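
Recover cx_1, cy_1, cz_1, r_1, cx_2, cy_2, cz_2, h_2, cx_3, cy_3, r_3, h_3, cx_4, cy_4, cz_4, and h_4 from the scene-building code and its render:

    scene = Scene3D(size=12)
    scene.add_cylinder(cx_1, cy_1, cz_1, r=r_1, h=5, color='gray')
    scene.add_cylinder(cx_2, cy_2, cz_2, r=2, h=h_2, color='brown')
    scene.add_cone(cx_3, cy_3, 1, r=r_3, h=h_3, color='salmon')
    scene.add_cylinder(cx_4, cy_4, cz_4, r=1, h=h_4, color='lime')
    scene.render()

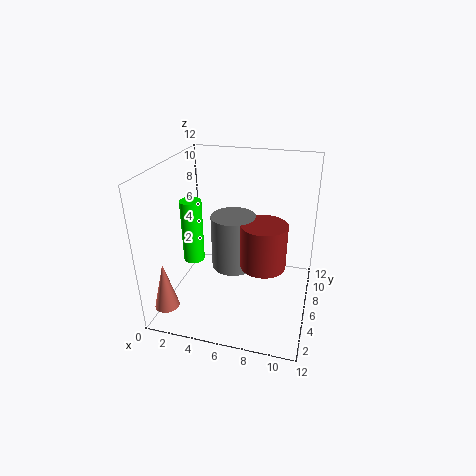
cx_1 = 5
cy_1 = 8
cz_1 = 2
r_1 = 2
cx_2 = 8
cy_2 = 7
cz_2 = 3
h_2 = 4
cx_3 = 1
cy_3 = 2
r_3 = 1
h_3 = 4
cx_4 = 1
cy_4 = 8
cz_4 = 2
h_4 = 6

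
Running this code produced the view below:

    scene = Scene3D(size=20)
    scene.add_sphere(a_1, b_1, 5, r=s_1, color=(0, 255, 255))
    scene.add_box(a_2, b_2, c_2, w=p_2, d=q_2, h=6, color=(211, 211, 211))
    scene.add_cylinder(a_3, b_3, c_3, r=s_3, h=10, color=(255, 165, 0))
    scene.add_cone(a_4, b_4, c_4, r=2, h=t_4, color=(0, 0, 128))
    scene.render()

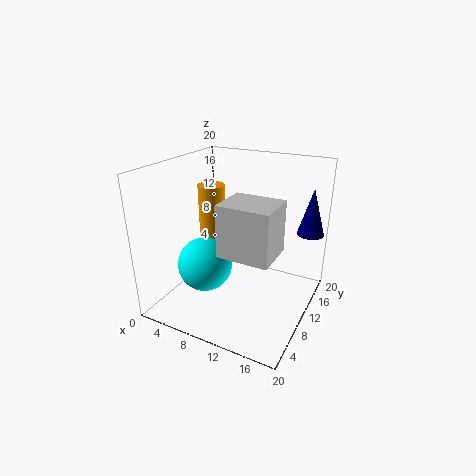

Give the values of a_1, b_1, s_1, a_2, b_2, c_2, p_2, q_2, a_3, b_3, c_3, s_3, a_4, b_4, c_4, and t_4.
a_1 = 5; b_1 = 9; s_1 = 4; a_2 = 12; b_2 = 1; c_2 = 12; p_2 = 6; q_2 = 5; a_3 = 4; b_3 = 13; c_3 = 6; s_3 = 2; a_4 = 18; b_4 = 18; c_4 = 9; t_4 = 7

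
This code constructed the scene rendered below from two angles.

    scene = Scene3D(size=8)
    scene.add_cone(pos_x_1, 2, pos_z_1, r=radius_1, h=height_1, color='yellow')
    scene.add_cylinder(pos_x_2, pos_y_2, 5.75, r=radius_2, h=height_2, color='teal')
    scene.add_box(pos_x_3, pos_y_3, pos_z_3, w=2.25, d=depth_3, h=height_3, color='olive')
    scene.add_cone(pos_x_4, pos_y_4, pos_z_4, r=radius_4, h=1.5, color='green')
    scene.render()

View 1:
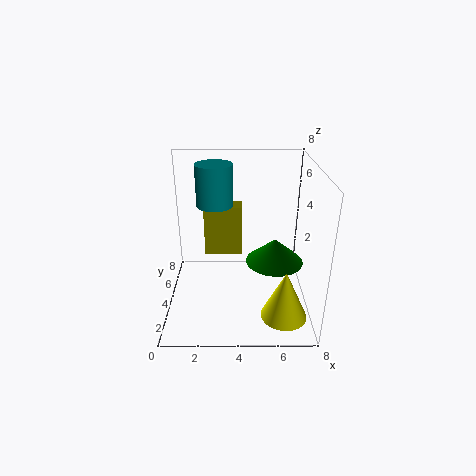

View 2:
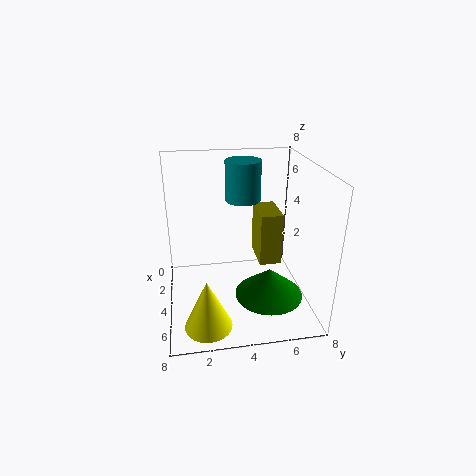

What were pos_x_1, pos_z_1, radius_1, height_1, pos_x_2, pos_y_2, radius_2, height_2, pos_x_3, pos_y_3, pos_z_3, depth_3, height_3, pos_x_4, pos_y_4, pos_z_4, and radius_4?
pos_x_1 = 6.5, pos_z_1 = 0.25, radius_1 = 1.25, height_1 = 2.75, pos_x_2 = 2.75, pos_y_2 = 4.5, radius_2 = 1, height_2 = 2.25, pos_x_3 = 2, pos_y_3 = 5.25, pos_z_3 = 2.25, depth_3 = 1.25, height_3 = 3, pos_x_4 = 6.25, pos_y_4 = 5.25, pos_z_4 = 1.75, radius_4 = 1.75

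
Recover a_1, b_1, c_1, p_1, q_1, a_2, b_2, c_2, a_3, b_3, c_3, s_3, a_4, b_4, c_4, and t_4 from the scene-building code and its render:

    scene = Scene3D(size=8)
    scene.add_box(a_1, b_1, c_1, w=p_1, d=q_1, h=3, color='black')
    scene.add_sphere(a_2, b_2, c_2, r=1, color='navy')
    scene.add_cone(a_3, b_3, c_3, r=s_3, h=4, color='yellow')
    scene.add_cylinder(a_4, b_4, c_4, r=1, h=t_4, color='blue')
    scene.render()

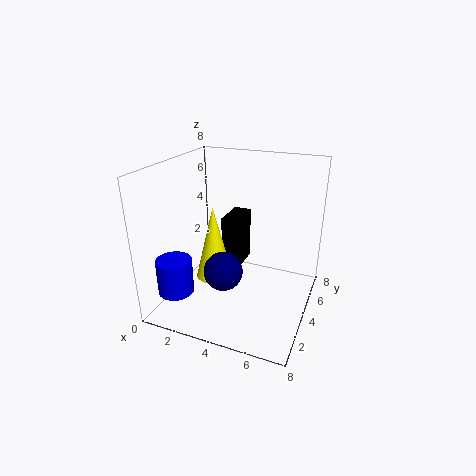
a_1 = 3; b_1 = 4; c_1 = 2; p_1 = 1; q_1 = 2; a_2 = 4; b_2 = 2; c_2 = 3; a_3 = 3; b_3 = 3; c_3 = 2; s_3 = 1; a_4 = 1; b_4 = 2; c_4 = 1; t_4 = 2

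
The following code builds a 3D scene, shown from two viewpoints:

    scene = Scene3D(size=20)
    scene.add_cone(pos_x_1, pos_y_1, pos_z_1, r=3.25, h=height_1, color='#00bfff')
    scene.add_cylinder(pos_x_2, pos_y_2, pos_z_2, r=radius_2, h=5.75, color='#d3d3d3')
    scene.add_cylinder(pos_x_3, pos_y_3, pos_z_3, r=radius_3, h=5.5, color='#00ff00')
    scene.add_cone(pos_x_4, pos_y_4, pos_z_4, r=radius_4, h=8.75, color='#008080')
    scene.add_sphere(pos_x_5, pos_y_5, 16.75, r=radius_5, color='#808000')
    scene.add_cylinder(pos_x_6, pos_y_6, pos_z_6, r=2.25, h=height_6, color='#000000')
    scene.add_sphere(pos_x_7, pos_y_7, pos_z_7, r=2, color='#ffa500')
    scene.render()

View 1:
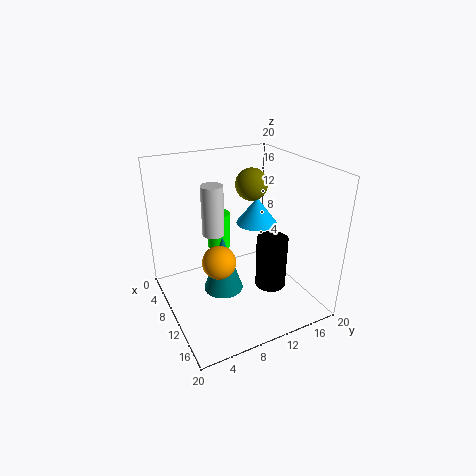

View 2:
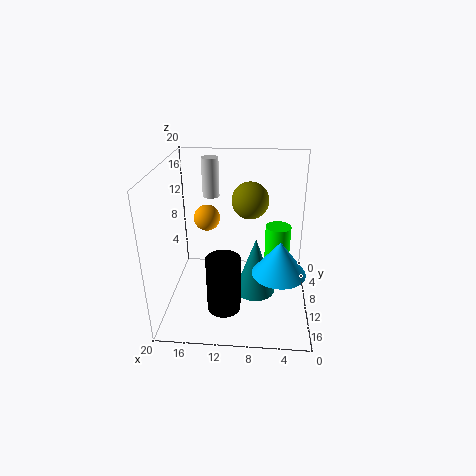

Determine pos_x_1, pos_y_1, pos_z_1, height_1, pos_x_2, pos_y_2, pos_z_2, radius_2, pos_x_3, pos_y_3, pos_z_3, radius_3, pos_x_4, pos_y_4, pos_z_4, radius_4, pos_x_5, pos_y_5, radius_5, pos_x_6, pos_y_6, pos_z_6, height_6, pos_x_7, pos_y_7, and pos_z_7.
pos_x_1 = 4.5
pos_y_1 = 16.25
pos_z_1 = 8.75
height_1 = 4.25
pos_x_2 = 14.5
pos_y_2 = 4.5
pos_z_2 = 14
radius_2 = 1.25
pos_x_3 = 4.5
pos_y_3 = 9.5
pos_z_3 = 6.25
radius_3 = 1.75
pos_x_4 = 7.5
pos_y_4 = 8.75
pos_z_4 = 0.5
radius_4 = 3
pos_x_5 = 8.25
pos_y_5 = 13
radius_5 = 2.25
pos_x_6 = 11.5
pos_y_6 = 14.75
pos_z_6 = 1.75
height_6 = 7.75
pos_x_7 = 15.25
pos_y_7 = 4.75
pos_z_7 = 10.5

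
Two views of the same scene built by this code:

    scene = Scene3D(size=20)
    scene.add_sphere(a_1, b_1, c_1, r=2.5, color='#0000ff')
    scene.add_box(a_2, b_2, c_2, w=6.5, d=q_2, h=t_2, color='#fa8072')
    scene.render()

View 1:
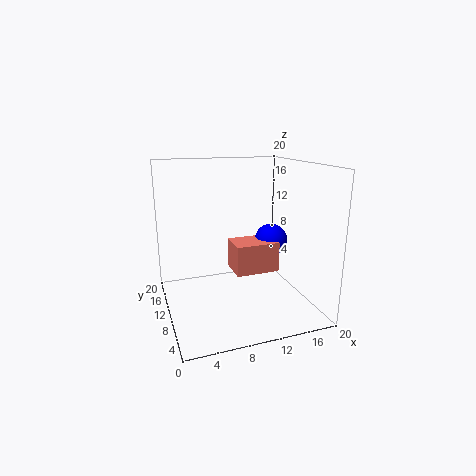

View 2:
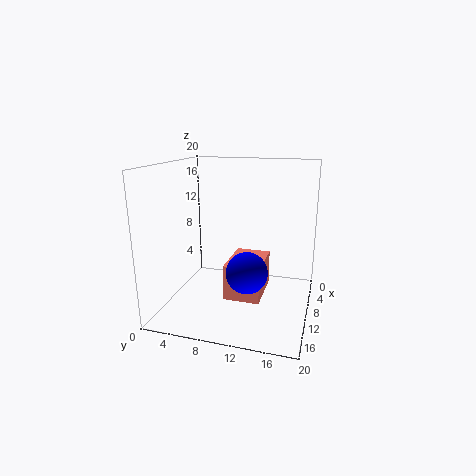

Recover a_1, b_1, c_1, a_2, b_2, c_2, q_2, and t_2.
a_1 = 16.5, b_1 = 13, c_1 = 8, a_2 = 10, b_2 = 10, c_2 = 4, q_2 = 4.5, t_2 = 4.5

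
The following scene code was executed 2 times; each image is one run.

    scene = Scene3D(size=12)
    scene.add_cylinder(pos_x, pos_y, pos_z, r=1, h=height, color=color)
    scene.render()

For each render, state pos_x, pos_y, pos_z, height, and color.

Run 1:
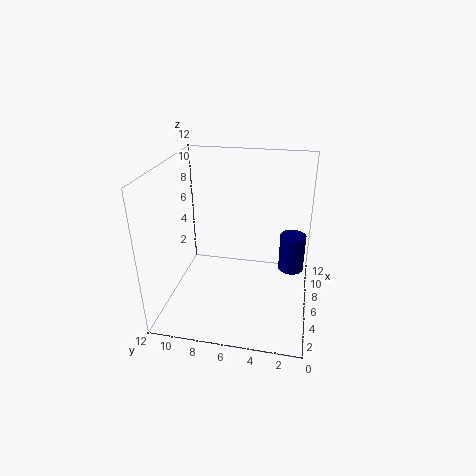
pos_x = 5.5; pos_y = 1.5; pos_z = 4; height = 3; color = 'navy'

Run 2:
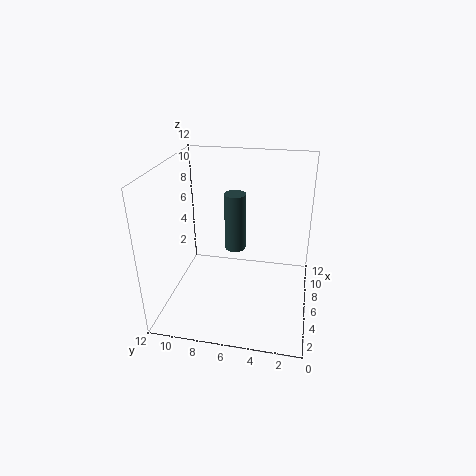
pos_x = 9.5; pos_y = 7; pos_z = 3; height = 5.5; color = 'darkslategray'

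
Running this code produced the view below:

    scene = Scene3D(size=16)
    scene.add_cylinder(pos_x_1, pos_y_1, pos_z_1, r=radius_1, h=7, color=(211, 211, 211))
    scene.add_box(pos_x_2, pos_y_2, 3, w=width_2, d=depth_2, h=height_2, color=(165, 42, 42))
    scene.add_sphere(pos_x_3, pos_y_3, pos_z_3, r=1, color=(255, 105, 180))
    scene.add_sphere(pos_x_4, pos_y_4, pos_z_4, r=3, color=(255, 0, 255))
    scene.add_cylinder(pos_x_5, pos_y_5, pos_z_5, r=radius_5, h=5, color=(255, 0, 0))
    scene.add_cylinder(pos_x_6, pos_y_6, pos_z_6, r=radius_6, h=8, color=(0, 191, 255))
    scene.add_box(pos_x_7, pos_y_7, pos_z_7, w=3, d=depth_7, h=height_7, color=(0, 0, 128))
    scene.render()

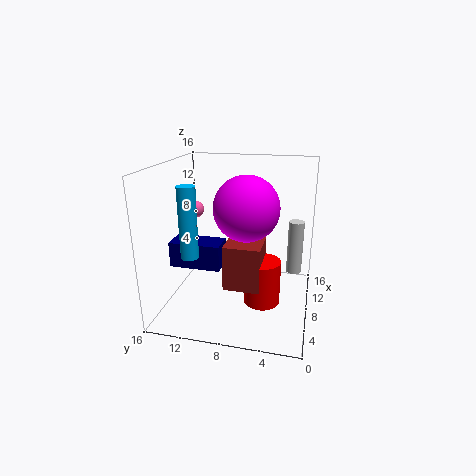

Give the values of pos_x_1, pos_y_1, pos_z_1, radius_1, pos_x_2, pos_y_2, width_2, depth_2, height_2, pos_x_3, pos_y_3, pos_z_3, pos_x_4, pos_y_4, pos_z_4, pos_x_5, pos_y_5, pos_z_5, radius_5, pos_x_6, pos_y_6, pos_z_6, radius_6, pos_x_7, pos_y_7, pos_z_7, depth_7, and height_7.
pos_x_1 = 15, pos_y_1 = 2, pos_z_1 = 1, radius_1 = 1, pos_x_2 = 5, pos_y_2 = 5, width_2 = 4, depth_2 = 4, height_2 = 5, pos_x_3 = 11, pos_y_3 = 14, pos_z_3 = 10, pos_x_4 = 3, pos_y_4 = 6, pos_z_4 = 13, pos_x_5 = 7, pos_y_5 = 5, pos_z_5 = 1, radius_5 = 2, pos_x_6 = 6, pos_y_6 = 13, pos_z_6 = 6, radius_6 = 1, pos_x_7 = 7, pos_y_7 = 10, pos_z_7 = 4, depth_7 = 6, height_7 = 3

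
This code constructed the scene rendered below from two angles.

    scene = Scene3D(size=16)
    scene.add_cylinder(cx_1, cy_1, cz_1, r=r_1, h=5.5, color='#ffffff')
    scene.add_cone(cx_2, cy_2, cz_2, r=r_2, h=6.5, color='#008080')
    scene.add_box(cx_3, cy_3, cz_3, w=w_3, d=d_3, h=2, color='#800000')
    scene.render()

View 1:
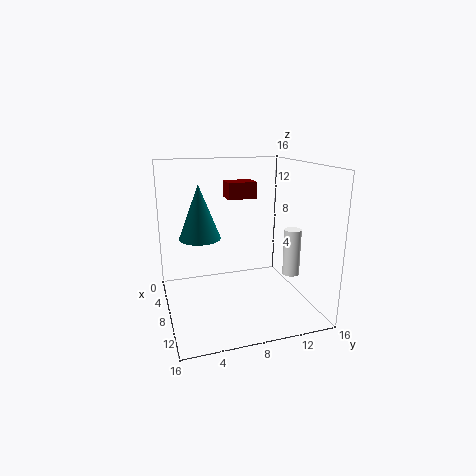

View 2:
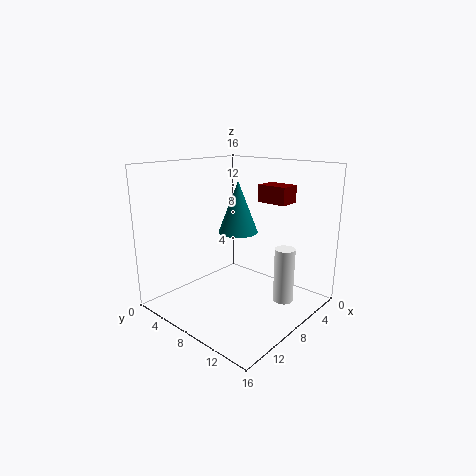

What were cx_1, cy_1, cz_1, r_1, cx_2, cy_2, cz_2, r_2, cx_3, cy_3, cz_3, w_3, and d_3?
cx_1 = 8.5, cy_1 = 14.5, cz_1 = 3, r_1 = 1, cx_2 = 4, cy_2 = 4.5, cz_2 = 7, r_2 = 2.5, cx_3 = 2, cy_3 = 8, cz_3 = 11.5, w_3 = 2.5, d_3 = 3.5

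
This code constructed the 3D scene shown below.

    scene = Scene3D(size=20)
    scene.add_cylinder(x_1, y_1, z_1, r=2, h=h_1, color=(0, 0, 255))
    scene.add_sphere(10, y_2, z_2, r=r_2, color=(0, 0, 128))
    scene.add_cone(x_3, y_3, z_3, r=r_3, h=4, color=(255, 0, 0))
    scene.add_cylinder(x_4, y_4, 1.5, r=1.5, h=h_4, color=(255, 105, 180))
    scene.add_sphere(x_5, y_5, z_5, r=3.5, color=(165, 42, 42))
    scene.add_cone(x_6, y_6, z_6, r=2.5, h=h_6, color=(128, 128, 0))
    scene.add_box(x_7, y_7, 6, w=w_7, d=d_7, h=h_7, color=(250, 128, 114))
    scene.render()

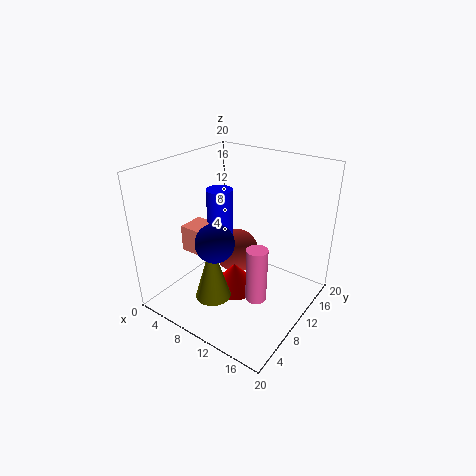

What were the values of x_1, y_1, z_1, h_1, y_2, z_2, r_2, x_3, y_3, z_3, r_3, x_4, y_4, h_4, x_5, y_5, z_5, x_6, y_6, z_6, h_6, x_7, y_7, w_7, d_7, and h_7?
x_1 = 4.5
y_1 = 13
z_1 = 7
h_1 = 8
y_2 = 5
z_2 = 11.5
r_2 = 2.5
x_3 = 9
y_3 = 10.5
z_3 = 1
r_3 = 3.5
x_4 = 13.5
y_4 = 9.5
h_4 = 8
x_5 = 6.5
y_5 = 14.5
z_5 = 4.5
x_6 = 8.5
y_6 = 6
z_6 = 2
h_6 = 8.5
x_7 = 1
y_7 = 8
w_7 = 4.5
d_7 = 4
h_7 = 4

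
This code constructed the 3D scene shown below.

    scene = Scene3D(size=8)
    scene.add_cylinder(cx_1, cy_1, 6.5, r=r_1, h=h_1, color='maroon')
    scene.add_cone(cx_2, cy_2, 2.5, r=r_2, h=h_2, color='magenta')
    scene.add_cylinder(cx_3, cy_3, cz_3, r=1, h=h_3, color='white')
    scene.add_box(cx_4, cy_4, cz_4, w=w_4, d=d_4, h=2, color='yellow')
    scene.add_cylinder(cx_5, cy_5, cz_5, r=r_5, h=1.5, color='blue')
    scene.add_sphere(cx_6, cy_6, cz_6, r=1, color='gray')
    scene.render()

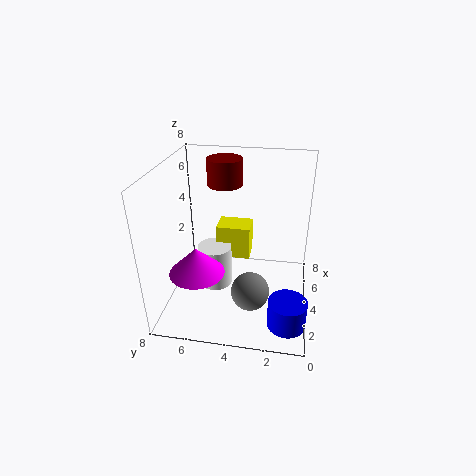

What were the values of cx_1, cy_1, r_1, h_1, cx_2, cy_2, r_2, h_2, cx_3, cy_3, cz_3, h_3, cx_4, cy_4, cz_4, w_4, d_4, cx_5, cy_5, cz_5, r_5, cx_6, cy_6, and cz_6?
cx_1 = 5.5; cy_1 = 5; r_1 = 1; h_1 = 1.5; cx_2 = 2.5; cy_2 = 6; r_2 = 1.5; h_2 = 1.5; cx_3 = 4.5; cy_3 = 5.5; cz_3 = 0.5; h_3 = 2.5; cx_4 = 5; cy_4 = 3.5; cz_4 = 2; w_4 = 1.5; d_4 = 2; cx_5 = 1.5; cy_5 = 1; cz_5 = 0.5; r_5 = 1; cx_6 = 2; cy_6 = 3; cz_6 = 2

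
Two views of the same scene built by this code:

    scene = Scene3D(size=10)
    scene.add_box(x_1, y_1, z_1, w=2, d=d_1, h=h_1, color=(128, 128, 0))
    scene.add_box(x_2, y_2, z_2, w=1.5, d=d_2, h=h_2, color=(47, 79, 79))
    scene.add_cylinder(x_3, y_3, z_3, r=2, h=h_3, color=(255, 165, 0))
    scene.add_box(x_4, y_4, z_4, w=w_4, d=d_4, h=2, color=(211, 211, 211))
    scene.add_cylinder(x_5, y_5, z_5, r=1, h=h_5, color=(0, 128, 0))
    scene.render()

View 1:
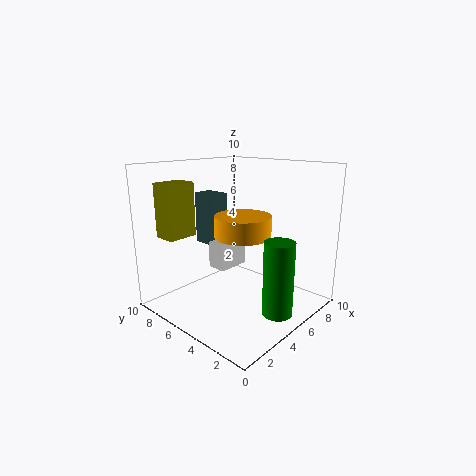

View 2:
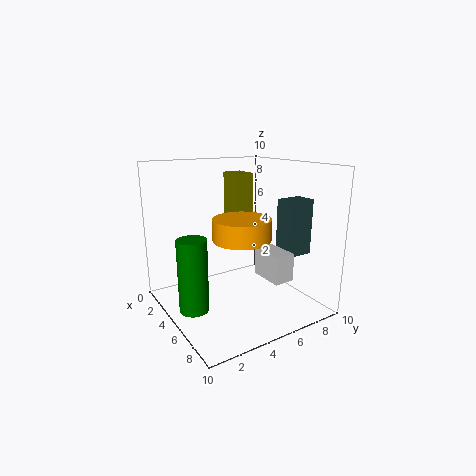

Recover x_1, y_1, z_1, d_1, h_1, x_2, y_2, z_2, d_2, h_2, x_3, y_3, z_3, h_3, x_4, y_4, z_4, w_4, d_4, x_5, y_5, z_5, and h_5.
x_1 = 0.5
y_1 = 6.5
z_1 = 5.5
d_1 = 1.5
h_1 = 3.5
x_2 = 5.5
y_2 = 8
z_2 = 3.5
d_2 = 2
h_2 = 4
x_3 = 5.5
y_3 = 5
z_3 = 5
h_3 = 1.5
x_4 = 5
y_4 = 6.5
z_4 = 2
w_4 = 2.5
d_4 = 1.5
x_5 = 5
y_5 = 1.5
z_5 = 0.5
h_5 = 5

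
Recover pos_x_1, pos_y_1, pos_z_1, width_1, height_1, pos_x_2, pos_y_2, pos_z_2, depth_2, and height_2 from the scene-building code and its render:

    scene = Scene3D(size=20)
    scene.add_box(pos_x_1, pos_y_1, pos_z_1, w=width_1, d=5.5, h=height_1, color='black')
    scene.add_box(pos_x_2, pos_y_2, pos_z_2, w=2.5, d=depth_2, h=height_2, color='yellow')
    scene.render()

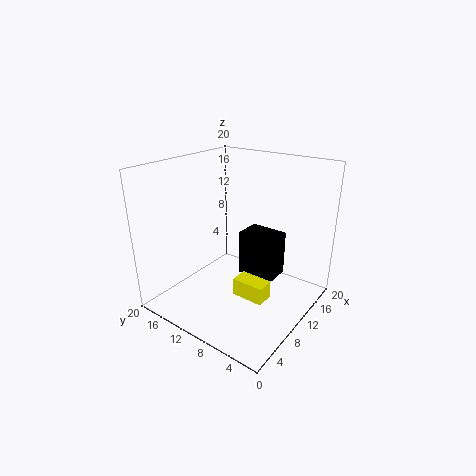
pos_x_1 = 11.5; pos_y_1 = 5.5; pos_z_1 = 3.5; width_1 = 4; height_1 = 6.5; pos_x_2 = 7.5; pos_y_2 = 4.5; pos_z_2 = 2.5; depth_2 = 4.5; height_2 = 2.5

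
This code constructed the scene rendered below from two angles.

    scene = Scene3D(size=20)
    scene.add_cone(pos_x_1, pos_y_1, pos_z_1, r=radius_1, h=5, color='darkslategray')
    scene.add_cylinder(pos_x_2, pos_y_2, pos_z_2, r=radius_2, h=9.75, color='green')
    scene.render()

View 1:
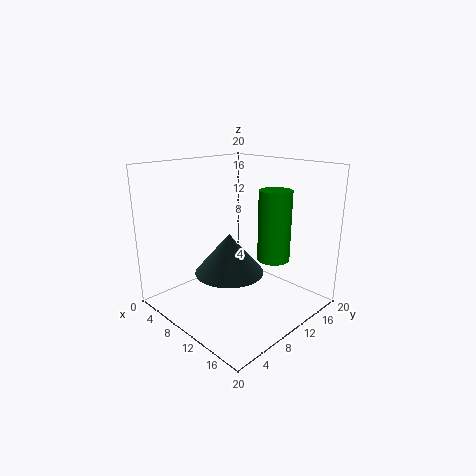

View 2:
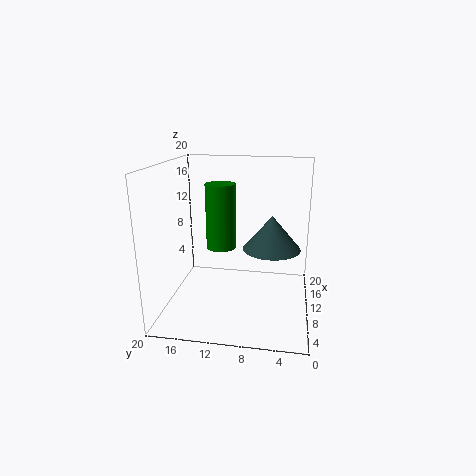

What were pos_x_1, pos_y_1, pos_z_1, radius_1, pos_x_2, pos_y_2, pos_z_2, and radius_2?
pos_x_1 = 13
pos_y_1 = 5.5
pos_z_1 = 7.5
radius_1 = 4.25
pos_x_2 = 13.75
pos_y_2 = 13.25
pos_z_2 = 7
radius_2 = 2.25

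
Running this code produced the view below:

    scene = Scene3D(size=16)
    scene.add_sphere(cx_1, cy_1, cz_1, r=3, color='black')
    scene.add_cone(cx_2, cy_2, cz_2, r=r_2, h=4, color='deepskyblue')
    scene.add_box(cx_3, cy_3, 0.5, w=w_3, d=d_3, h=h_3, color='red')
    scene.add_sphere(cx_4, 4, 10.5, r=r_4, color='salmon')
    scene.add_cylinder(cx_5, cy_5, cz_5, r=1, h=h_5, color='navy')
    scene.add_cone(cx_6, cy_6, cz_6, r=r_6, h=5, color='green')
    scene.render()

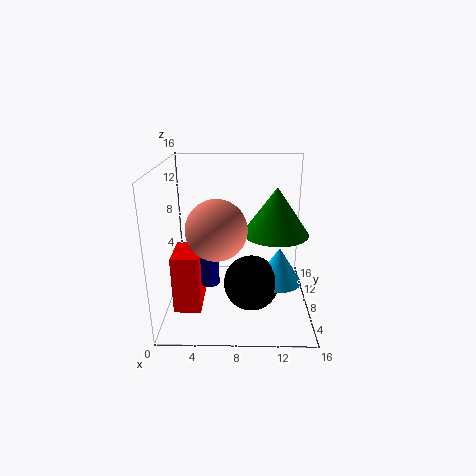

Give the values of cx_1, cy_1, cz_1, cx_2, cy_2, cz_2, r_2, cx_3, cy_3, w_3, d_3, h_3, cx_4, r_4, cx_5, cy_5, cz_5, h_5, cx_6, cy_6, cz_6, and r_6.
cx_1 = 9.5; cy_1 = 6; cz_1 = 3.5; cx_2 = 12.5; cy_2 = 6.5; cz_2 = 3.5; r_2 = 2.5; cx_3 = 1; cy_3 = 4.5; w_3 = 3; d_3 = 4.5; h_3 = 6.5; cx_4 = 6; r_4 = 3; cx_5 = 5; cy_5 = 6; cz_5 = 3.5; h_5 = 5; cx_6 = 12; cy_6 = 7; cz_6 = 9; r_6 = 3.5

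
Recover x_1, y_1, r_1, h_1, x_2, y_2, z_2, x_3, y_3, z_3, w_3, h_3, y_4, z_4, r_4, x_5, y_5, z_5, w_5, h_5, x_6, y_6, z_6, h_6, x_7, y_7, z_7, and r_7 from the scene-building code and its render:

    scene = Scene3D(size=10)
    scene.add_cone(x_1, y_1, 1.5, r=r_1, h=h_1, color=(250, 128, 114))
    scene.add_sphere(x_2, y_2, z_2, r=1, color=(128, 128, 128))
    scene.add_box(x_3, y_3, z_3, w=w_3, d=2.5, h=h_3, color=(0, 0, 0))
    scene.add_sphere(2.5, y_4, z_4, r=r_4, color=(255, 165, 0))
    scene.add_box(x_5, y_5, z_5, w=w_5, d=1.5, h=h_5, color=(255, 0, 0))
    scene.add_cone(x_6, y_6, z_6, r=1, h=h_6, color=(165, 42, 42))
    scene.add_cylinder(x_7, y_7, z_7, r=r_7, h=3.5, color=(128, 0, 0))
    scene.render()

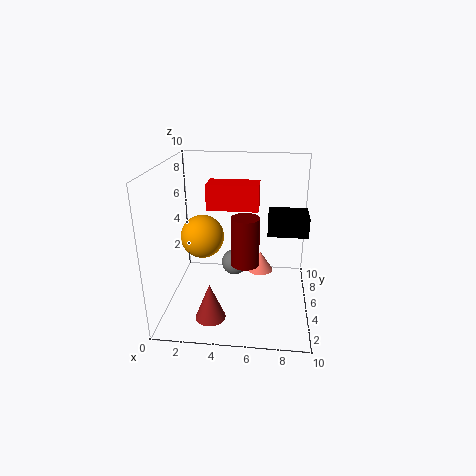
x_1 = 6.5
y_1 = 7
r_1 = 1
h_1 = 1.5
x_2 = 4.5
y_2 = 7
z_2 = 2
x_3 = 7
y_3 = 6.5
z_3 = 4.5
w_3 = 3
h_3 = 1.5
y_4 = 5
z_4 = 5
r_4 = 1.5
x_5 = 3.5
y_5 = 2
z_5 = 8
w_5 = 3
h_5 = 1.5
x_6 = 3.5
y_6 = 2
z_6 = 0.5
h_6 = 2.5
x_7 = 5.5
y_7 = 5
z_7 = 3
r_7 = 1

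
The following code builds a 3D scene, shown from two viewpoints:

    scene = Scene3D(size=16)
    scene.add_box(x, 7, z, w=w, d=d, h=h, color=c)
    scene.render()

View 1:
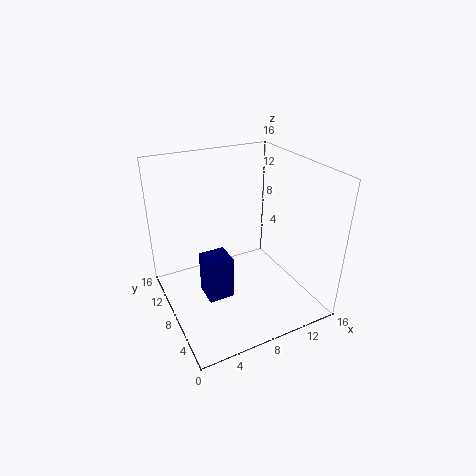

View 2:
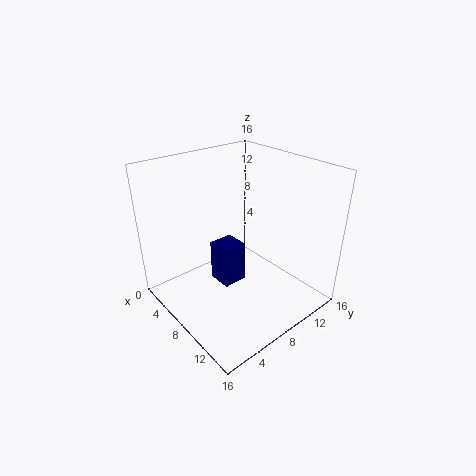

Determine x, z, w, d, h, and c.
x = 4, z = 1, w = 3, d = 3, h = 5, c = 'navy'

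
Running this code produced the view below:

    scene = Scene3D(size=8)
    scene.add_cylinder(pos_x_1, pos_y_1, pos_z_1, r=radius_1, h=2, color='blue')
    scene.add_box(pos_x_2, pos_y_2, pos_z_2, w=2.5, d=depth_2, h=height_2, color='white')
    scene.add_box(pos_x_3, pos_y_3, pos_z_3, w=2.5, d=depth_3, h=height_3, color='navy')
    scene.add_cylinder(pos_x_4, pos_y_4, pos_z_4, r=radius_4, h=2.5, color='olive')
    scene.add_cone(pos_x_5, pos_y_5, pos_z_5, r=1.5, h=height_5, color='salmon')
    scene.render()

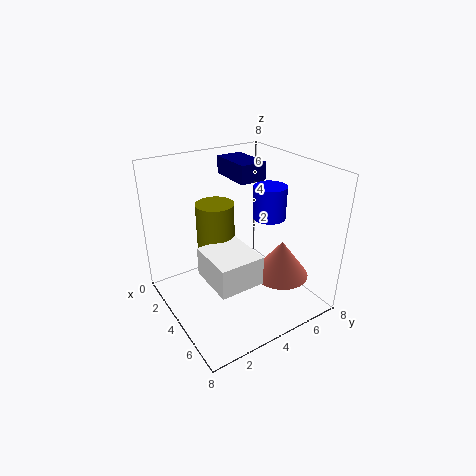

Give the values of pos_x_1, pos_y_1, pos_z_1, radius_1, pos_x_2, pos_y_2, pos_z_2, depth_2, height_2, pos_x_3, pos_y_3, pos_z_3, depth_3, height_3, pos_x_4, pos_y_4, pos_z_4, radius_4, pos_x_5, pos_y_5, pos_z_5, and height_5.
pos_x_1 = 3.25; pos_y_1 = 6.75; pos_z_1 = 4.25; radius_1 = 1; pos_x_2 = 4.5; pos_y_2 = 1.25; pos_z_2 = 3; depth_2 = 2.25; height_2 = 1.5; pos_x_3 = 1.5; pos_y_3 = 4.25; pos_z_3 = 7; depth_3 = 1.5; height_3 = 1; pos_x_4 = 3.75; pos_y_4 = 2.75; pos_z_4 = 3.75; radius_4 = 1; pos_x_5 = 6; pos_y_5 = 5.5; pos_z_5 = 2.25; height_5 = 2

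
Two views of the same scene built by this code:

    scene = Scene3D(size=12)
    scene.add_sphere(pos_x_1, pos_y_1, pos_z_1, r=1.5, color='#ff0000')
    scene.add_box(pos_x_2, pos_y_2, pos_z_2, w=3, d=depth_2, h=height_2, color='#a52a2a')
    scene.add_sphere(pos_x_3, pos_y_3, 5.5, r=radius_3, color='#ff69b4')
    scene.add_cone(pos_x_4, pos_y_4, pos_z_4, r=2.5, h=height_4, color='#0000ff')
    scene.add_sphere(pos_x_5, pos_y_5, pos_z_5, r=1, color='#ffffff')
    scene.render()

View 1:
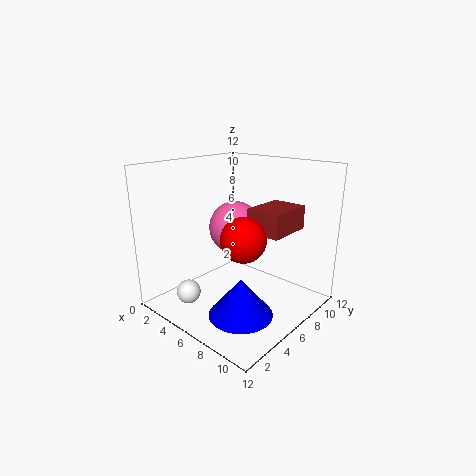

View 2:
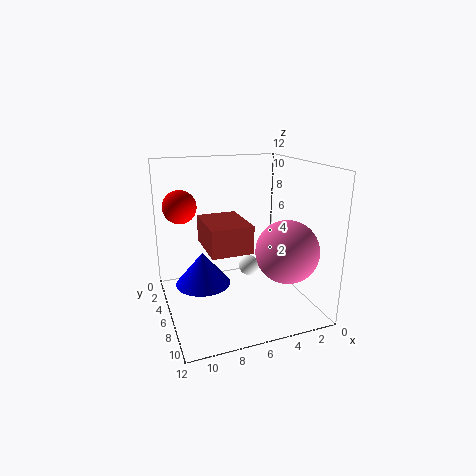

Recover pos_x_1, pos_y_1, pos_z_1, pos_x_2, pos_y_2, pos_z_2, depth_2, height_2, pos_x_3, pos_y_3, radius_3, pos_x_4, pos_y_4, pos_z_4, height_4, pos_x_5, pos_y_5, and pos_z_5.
pos_x_1 = 10; pos_y_1 = 2; pos_z_1 = 8; pos_x_2 = 6.5; pos_y_2 = 6.5; pos_z_2 = 6.5; depth_2 = 4; height_2 = 2; pos_x_3 = 3; pos_y_3 = 9; radius_3 = 2.5; pos_x_4 = 8.5; pos_y_4 = 3.5; pos_z_4 = 1; height_4 = 3; pos_x_5 = 3.5; pos_y_5 = 2.5; pos_z_5 = 1.5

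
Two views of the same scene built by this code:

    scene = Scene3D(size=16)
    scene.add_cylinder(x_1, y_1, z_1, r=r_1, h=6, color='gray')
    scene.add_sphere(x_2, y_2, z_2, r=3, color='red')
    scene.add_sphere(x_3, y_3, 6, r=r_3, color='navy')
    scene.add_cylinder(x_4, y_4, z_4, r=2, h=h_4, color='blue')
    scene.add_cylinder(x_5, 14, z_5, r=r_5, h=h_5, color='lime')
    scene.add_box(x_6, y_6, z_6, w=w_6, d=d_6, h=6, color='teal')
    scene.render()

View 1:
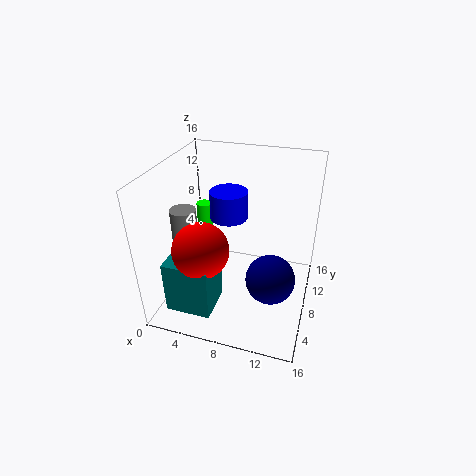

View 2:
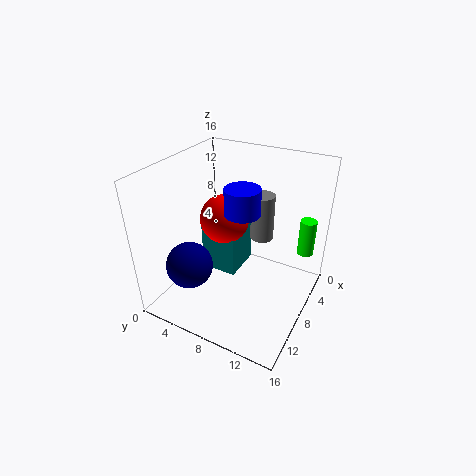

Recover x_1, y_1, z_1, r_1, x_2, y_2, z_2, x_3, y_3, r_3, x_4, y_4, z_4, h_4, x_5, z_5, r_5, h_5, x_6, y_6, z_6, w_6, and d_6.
x_1 = 1.5
y_1 = 8
z_1 = 4.5
r_1 = 1.5
x_2 = 5
y_2 = 4.5
z_2 = 8
x_3 = 12.5
y_3 = 4.5
r_3 = 2.5
x_4 = 7
y_4 = 8
z_4 = 10.5
h_4 = 3
x_5 = 1.5
z_5 = 4
r_5 = 1
h_5 = 4.5
x_6 = 1.5
y_6 = 2
z_6 = 1
w_6 = 5
d_6 = 4.5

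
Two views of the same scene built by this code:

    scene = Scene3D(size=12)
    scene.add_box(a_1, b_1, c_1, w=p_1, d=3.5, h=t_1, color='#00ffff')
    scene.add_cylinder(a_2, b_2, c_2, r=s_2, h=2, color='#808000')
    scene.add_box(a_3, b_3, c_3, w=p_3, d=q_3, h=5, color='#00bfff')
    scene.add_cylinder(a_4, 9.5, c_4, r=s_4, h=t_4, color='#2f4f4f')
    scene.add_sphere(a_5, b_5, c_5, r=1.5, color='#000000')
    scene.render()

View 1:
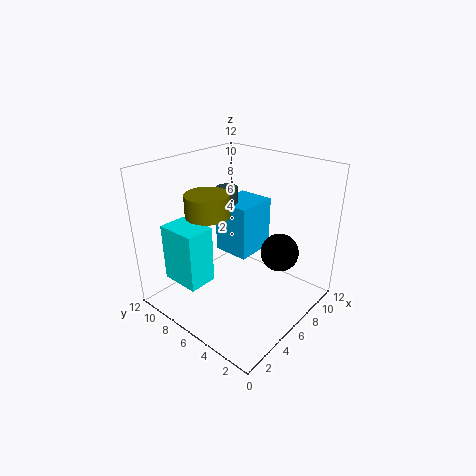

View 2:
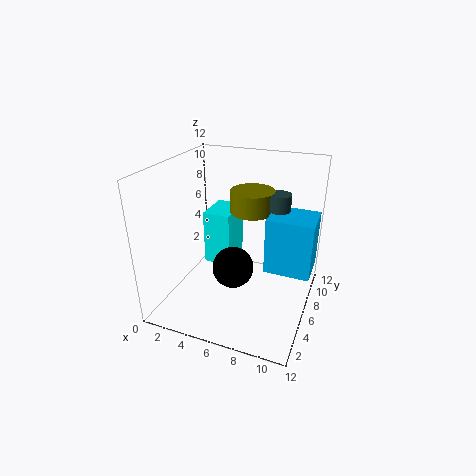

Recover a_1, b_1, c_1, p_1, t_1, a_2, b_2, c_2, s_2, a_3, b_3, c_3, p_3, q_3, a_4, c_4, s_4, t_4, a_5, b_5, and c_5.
a_1 = 2, b_1 = 7.5, c_1 = 2, p_1 = 2.5, t_1 = 5, a_2 = 6, b_2 = 9.5, c_2 = 7, s_2 = 2, a_3 = 8, b_3 = 7, c_3 = 2.5, p_3 = 4, q_3 = 3.5, a_4 = 8.5, c_4 = 7, s_4 = 1, t_4 = 2, a_5 = 7, b_5 = 2.5, c_5 = 5.5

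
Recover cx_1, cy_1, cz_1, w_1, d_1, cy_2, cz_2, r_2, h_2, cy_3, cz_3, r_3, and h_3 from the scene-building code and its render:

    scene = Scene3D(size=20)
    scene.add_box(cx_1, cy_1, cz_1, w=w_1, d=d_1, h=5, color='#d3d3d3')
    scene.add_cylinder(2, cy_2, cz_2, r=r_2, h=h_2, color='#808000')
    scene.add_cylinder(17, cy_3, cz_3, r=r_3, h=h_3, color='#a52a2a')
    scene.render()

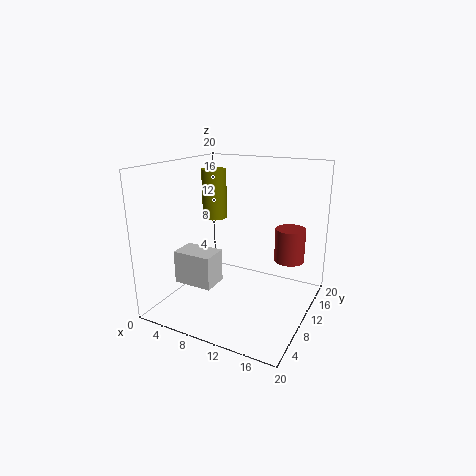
cx_1 = 0.5; cy_1 = 7.5; cz_1 = 2; w_1 = 6; d_1 = 4; cy_2 = 17; cz_2 = 10; r_2 = 2; h_2 = 8; cy_3 = 11.5; cz_3 = 7.5; r_3 = 2; h_3 = 4.5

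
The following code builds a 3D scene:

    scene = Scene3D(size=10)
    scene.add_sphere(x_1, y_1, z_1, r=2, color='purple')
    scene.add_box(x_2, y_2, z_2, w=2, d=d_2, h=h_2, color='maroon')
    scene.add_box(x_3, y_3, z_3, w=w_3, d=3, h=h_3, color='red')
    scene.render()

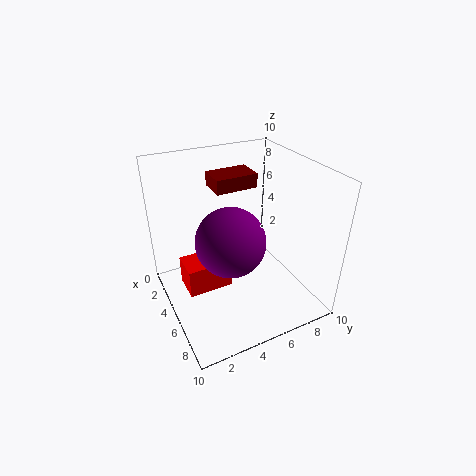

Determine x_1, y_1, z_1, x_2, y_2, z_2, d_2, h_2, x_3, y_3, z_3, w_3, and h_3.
x_1 = 8, y_1 = 3, z_1 = 7, x_2 = 2, y_2 = 4, z_2 = 8, d_2 = 3, h_2 = 1, x_3 = 4, y_3 = 1, z_3 = 2, w_3 = 2, h_3 = 2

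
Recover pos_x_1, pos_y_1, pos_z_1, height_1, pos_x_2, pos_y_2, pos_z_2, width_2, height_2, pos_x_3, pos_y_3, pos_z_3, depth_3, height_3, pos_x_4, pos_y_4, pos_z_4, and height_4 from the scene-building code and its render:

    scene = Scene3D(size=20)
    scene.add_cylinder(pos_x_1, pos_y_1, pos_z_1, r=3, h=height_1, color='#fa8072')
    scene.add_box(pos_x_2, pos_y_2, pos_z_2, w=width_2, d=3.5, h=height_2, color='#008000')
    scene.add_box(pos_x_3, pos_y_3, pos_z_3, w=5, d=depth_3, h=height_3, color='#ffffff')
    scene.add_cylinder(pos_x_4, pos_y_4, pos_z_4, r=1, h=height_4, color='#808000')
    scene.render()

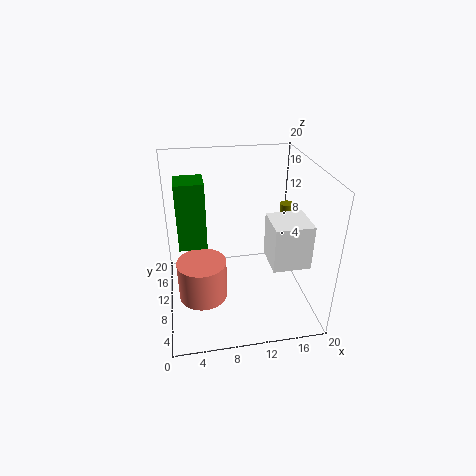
pos_x_1 = 4.5
pos_y_1 = 4.5
pos_z_1 = 5.5
height_1 = 5
pos_x_2 = 2
pos_y_2 = 6.5
pos_z_2 = 11
width_2 = 3.5
height_2 = 8.5
pos_x_3 = 13.5
pos_y_3 = 4
pos_z_3 = 8
depth_3 = 5
height_3 = 6
pos_x_4 = 18
pos_y_4 = 13.5
pos_z_4 = 8.5
height_4 = 4.5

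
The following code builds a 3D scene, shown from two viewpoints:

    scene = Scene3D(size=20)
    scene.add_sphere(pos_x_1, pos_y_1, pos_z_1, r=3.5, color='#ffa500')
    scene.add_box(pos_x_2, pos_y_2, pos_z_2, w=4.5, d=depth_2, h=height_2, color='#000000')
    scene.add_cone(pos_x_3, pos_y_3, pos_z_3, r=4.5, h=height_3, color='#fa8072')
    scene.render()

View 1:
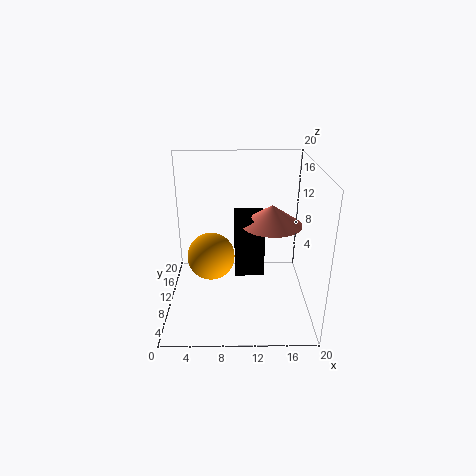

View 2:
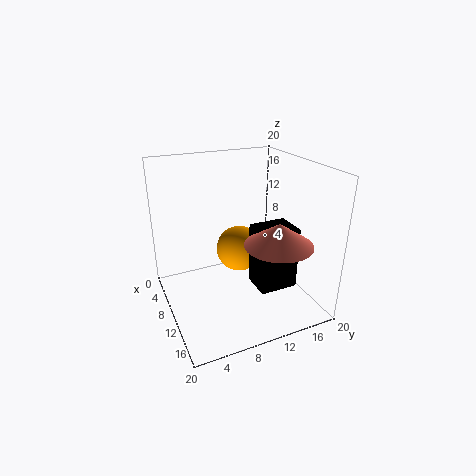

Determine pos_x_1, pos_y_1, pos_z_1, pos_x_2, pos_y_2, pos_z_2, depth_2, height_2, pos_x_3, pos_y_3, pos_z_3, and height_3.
pos_x_1 = 6
pos_y_1 = 12
pos_z_1 = 6
pos_x_2 = 9.5
pos_y_2 = 12
pos_z_2 = 2.5
depth_2 = 5.5
height_2 = 9
pos_x_3 = 15
pos_y_3 = 13.5
pos_z_3 = 10.5
height_3 = 3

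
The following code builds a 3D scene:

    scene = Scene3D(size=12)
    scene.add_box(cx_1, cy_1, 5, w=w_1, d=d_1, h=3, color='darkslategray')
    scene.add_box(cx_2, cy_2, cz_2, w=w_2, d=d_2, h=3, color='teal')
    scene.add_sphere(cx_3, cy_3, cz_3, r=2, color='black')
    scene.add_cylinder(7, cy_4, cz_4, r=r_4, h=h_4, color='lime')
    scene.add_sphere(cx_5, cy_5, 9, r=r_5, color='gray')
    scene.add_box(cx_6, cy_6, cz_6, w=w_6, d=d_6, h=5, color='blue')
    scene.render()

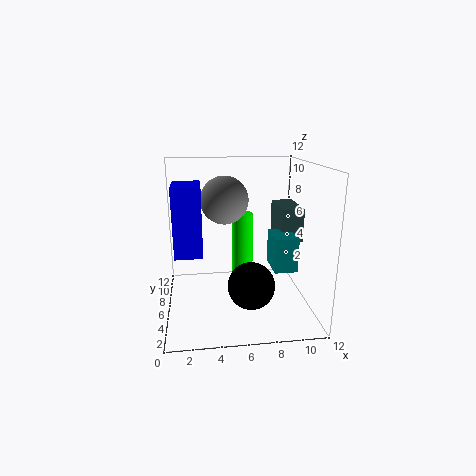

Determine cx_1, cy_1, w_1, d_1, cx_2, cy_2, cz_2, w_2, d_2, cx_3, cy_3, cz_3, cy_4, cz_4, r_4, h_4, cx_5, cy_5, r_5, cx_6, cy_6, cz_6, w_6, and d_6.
cx_1 = 10, cy_1 = 7, w_1 = 2, d_1 = 4, cx_2 = 9, cy_2 = 5, cz_2 = 3, w_2 = 2, d_2 = 3, cx_3 = 7, cy_3 = 5, cz_3 = 2, cy_4 = 10, cz_4 = 1, r_4 = 1, h_4 = 6, cx_5 = 5, cy_5 = 7, r_5 = 2, cx_6 = 1, cy_6 = 2, cz_6 = 6, w_6 = 2, d_6 = 3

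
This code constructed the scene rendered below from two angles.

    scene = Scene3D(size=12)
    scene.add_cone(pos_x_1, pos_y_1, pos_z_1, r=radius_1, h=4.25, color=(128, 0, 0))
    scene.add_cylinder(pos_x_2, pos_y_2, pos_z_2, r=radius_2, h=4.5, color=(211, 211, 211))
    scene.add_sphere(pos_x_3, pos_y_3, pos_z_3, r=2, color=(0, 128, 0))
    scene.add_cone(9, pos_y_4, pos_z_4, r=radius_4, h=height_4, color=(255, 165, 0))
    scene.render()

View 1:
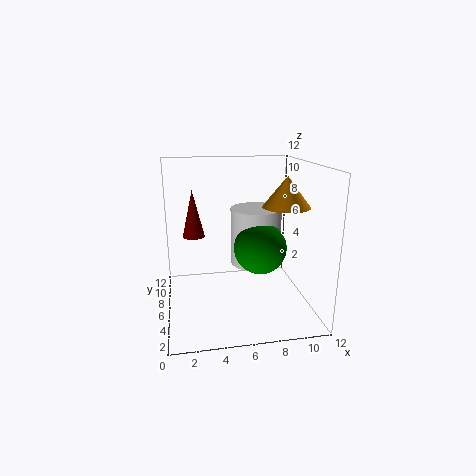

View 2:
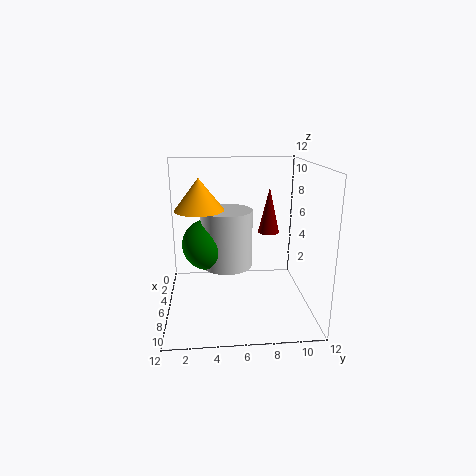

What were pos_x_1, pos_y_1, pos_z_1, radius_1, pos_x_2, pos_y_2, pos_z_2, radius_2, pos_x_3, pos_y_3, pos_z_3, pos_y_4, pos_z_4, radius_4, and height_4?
pos_x_1 = 2.5; pos_y_1 = 9.25; pos_z_1 = 5.25; radius_1 = 1; pos_x_2 = 7.25; pos_y_2 = 5; pos_z_2 = 4.25; radius_2 = 2; pos_x_3 = 7.25; pos_y_3 = 3.5; pos_z_3 = 6; pos_y_4 = 3; pos_z_4 = 9.25; radius_4 = 1.75; height_4 = 2.25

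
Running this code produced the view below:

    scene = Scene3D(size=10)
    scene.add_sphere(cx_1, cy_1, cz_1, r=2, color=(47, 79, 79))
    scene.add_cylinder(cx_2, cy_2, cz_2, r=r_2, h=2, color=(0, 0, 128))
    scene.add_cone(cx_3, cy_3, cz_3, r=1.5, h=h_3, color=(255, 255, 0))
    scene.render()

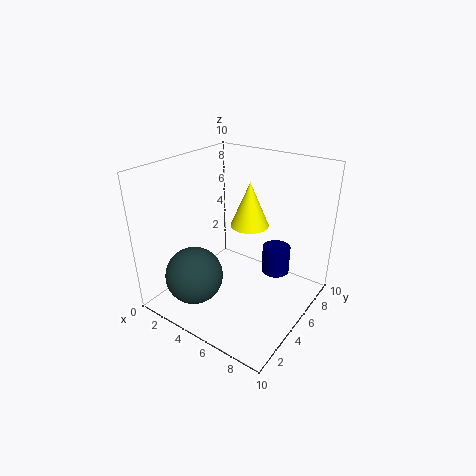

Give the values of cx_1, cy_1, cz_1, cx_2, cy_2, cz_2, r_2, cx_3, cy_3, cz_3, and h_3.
cx_1 = 3
cy_1 = 2.5
cz_1 = 2.5
cx_2 = 7
cy_2 = 7
cz_2 = 2
r_2 = 1
cx_3 = 4
cy_3 = 8
cz_3 = 4.5
h_3 = 3.5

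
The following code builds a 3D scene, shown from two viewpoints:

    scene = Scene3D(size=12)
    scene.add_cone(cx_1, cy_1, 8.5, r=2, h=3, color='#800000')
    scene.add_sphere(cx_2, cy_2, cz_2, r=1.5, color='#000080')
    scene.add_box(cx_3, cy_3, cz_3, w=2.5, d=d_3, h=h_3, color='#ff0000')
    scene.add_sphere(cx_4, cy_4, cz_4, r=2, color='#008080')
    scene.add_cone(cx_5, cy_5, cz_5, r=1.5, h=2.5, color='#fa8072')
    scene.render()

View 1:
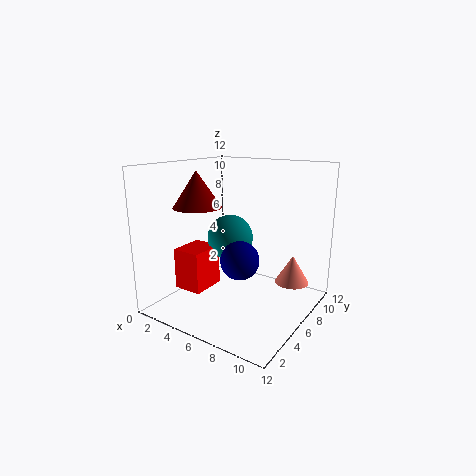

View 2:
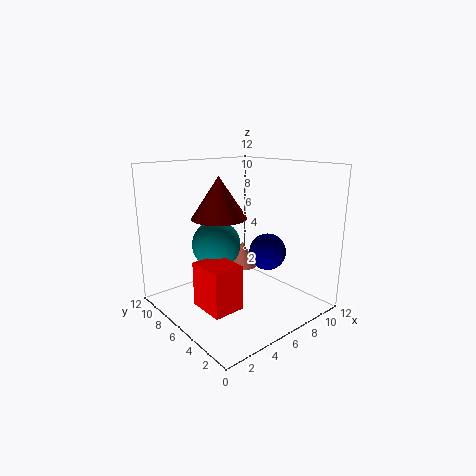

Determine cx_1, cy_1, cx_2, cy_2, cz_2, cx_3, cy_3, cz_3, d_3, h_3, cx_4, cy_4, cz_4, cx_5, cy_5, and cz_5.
cx_1 = 3, cy_1 = 4.5, cx_2 = 7.5, cy_2 = 4, cz_2 = 5, cx_3 = 1.5, cy_3 = 3, cz_3 = 1.5, d_3 = 3, h_3 = 3.5, cx_4 = 4.5, cy_4 = 7, cz_4 = 5.5, cx_5 = 9.5, cy_5 = 9.5, cz_5 = 1.5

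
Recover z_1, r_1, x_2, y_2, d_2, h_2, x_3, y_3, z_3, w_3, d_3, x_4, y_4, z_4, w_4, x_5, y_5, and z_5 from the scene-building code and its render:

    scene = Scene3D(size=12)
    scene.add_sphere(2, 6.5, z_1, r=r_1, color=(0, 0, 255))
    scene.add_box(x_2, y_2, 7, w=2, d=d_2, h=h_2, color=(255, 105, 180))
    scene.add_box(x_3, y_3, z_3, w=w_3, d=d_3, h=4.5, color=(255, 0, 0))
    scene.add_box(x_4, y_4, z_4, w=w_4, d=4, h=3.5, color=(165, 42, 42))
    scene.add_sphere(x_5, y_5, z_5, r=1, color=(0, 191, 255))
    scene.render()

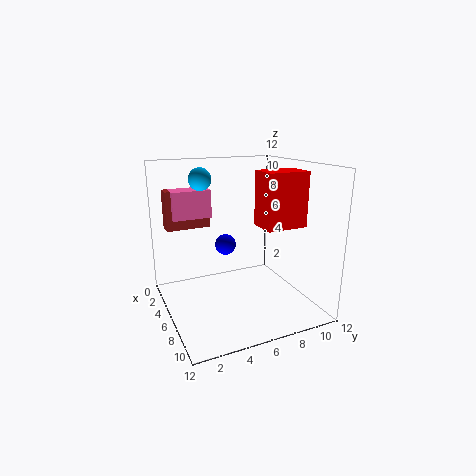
z_1 = 4, r_1 = 1, x_2 = 0.5, y_2 = 1.5, d_2 = 3.5, h_2 = 2.5, x_3 = 6, y_3 = 7.5, z_3 = 7, w_3 = 2.5, d_3 = 3.5, x_4 = 0.5, y_4 = 1, z_4 = 6, w_4 = 1.5, x_5 = 2.5, y_5 = 4, z_5 = 10.5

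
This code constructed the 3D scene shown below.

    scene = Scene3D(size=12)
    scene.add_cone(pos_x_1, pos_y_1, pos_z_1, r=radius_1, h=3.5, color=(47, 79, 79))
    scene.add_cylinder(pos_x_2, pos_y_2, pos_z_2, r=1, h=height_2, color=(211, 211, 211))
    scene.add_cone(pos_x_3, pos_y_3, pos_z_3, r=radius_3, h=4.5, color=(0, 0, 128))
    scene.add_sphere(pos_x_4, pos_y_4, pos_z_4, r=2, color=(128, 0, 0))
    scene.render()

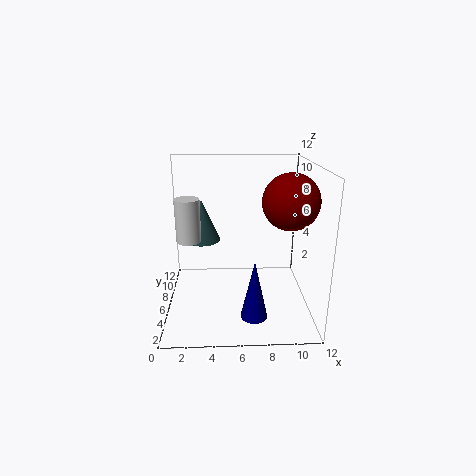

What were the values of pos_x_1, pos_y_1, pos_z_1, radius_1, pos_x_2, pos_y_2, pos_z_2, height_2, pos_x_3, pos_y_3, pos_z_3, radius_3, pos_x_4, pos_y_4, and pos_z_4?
pos_x_1 = 3, pos_y_1 = 7, pos_z_1 = 5.5, radius_1 = 1.5, pos_x_2 = 2, pos_y_2 = 5.5, pos_z_2 = 6, height_2 = 3.5, pos_x_3 = 7, pos_y_3 = 1.5, pos_z_3 = 1.5, radius_3 = 1, pos_x_4 = 9.5, pos_y_4 = 2.5, pos_z_4 = 10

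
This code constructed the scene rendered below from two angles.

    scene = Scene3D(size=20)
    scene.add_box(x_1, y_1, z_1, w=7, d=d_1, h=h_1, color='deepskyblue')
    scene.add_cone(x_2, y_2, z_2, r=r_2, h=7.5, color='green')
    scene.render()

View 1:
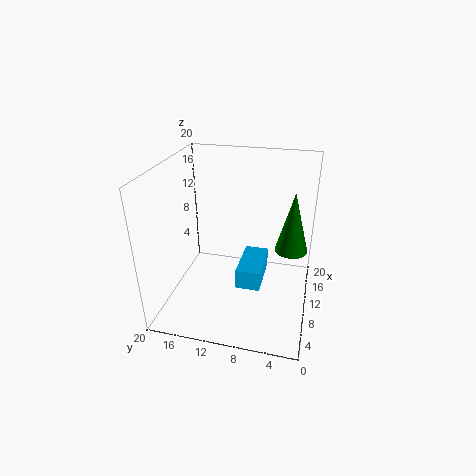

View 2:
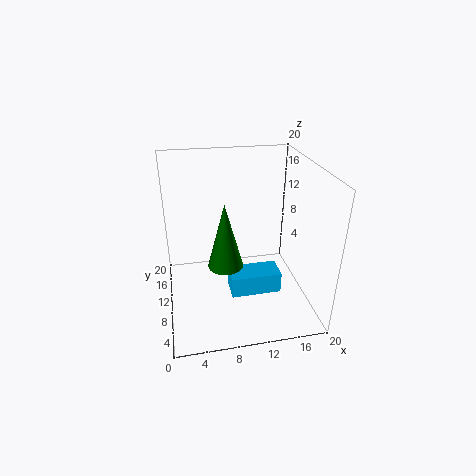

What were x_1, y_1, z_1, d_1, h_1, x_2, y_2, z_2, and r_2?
x_1 = 8.5
y_1 = 6.5
z_1 = 2.5
d_1 = 3.5
h_1 = 3
x_2 = 7
y_2 = 2.5
z_2 = 11
r_2 = 2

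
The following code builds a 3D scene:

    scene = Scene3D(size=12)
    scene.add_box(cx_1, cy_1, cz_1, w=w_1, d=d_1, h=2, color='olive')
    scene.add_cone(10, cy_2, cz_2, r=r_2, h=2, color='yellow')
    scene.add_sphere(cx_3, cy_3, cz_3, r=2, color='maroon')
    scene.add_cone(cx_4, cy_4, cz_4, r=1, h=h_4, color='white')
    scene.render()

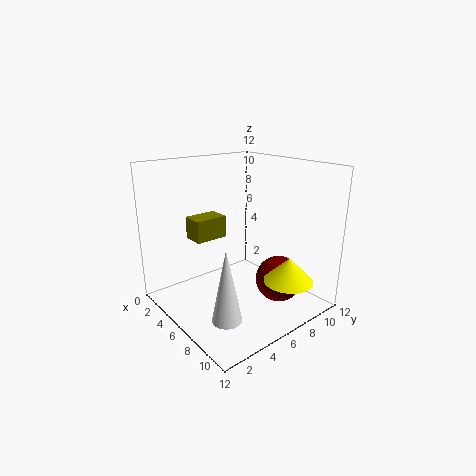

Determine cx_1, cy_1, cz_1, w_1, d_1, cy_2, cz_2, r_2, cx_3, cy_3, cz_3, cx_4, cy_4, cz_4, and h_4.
cx_1 = 1
cy_1 = 4
cz_1 = 5
w_1 = 2
d_1 = 3
cy_2 = 8
cz_2 = 3
r_2 = 2
cx_3 = 8
cy_3 = 9
cz_3 = 2
cx_4 = 11
cy_4 = 1
cz_4 = 3
h_4 = 5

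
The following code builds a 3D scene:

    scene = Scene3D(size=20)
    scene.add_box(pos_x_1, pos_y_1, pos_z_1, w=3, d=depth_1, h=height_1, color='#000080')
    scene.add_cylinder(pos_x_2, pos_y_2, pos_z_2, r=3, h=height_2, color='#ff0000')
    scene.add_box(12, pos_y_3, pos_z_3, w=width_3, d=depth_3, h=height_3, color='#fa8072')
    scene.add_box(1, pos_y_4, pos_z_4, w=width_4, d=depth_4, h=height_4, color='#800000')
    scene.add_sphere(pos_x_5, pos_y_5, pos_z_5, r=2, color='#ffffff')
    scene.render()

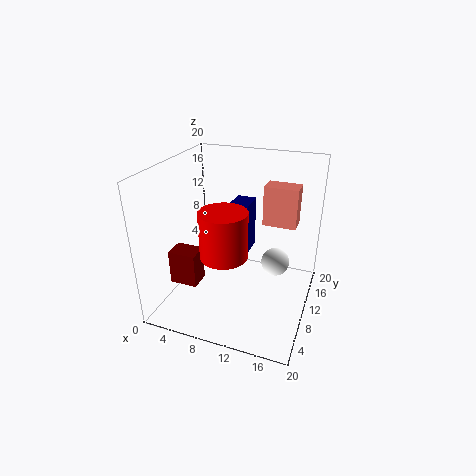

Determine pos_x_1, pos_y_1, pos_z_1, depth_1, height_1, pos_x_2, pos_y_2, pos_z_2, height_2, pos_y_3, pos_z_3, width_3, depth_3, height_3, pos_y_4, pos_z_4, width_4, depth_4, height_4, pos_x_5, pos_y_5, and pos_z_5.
pos_x_1 = 7
pos_y_1 = 14
pos_z_1 = 5
depth_1 = 4
height_1 = 8
pos_x_2 = 10
pos_y_2 = 5
pos_z_2 = 10
height_2 = 6
pos_y_3 = 15
pos_z_3 = 10
width_3 = 5
depth_3 = 3
height_3 = 6
pos_y_4 = 6
pos_z_4 = 3
width_4 = 4
depth_4 = 3
height_4 = 5
pos_x_5 = 15
pos_y_5 = 12
pos_z_5 = 6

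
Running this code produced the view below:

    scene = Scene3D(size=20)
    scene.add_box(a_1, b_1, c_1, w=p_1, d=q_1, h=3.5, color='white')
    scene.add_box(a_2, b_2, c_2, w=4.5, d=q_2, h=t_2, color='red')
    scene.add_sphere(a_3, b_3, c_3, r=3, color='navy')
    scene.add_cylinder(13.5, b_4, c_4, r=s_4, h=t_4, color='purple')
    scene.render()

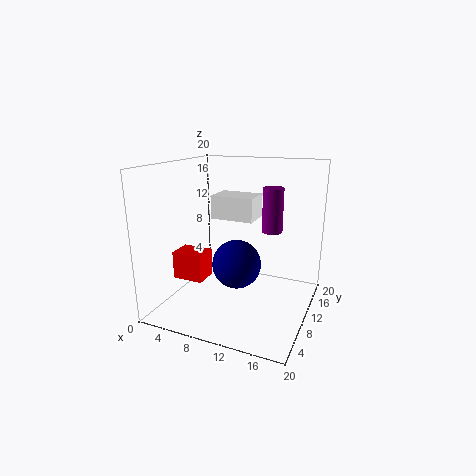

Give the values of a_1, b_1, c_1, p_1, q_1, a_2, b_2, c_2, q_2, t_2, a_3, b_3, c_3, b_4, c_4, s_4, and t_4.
a_1 = 4.5, b_1 = 12.5, c_1 = 11.5, p_1 = 6.5, q_1 = 4.5, a_2 = 1, b_2 = 7, c_2 = 3.5, q_2 = 3.5, t_2 = 4, a_3 = 12, b_3 = 5, c_3 = 8.5, b_4 = 14.5, c_4 = 10, s_4 = 1.5, t_4 = 6.5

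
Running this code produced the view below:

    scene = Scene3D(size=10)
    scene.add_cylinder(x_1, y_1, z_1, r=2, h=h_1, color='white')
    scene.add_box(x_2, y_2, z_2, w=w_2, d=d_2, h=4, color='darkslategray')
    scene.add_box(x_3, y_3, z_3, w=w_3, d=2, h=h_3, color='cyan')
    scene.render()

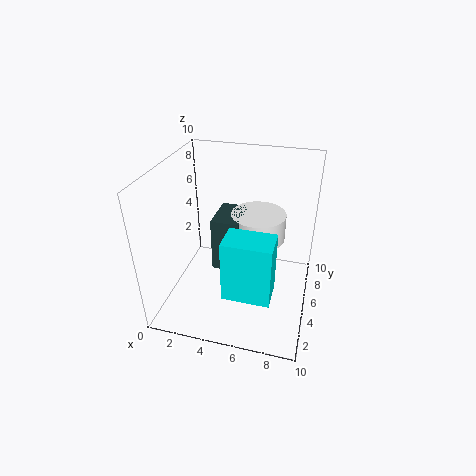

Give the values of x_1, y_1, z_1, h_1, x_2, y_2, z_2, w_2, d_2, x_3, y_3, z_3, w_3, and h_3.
x_1 = 6, y_1 = 7, z_1 = 4, h_1 = 2, x_2 = 3, y_2 = 5, z_2 = 2, w_2 = 2, d_2 = 3, x_3 = 5, y_3 = 1, z_3 = 3, w_3 = 3, h_3 = 4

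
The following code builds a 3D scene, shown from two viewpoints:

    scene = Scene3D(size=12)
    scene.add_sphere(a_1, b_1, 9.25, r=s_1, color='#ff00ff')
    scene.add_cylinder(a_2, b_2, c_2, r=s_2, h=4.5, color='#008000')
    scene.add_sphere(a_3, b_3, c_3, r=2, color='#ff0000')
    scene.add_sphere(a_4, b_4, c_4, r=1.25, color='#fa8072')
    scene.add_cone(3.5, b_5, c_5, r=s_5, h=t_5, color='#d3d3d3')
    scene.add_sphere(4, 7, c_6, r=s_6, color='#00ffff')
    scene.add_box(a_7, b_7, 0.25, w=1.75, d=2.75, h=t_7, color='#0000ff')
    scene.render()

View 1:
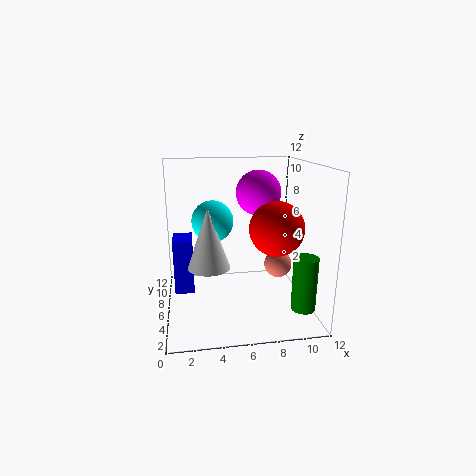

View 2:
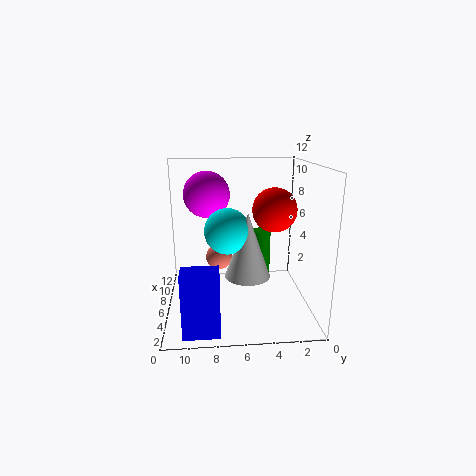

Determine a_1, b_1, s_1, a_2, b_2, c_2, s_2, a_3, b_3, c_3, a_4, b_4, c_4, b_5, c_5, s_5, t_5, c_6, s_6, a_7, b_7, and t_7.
a_1 = 8.25, b_1 = 8.5, s_1 = 2, a_2 = 11, b_2 = 3.25, c_2 = 0.5, s_2 = 1, a_3 = 8.25, b_3 = 2.5, c_3 = 7.75, a_4 = 10, b_4 = 7.5, c_4 = 2.75, b_5 = 5.5, c_5 = 3.75, s_5 = 1.75, t_5 = 5, c_6 = 7.25, s_6 = 1.75, a_7 = 0.5, b_7 = 7.75, t_7 = 5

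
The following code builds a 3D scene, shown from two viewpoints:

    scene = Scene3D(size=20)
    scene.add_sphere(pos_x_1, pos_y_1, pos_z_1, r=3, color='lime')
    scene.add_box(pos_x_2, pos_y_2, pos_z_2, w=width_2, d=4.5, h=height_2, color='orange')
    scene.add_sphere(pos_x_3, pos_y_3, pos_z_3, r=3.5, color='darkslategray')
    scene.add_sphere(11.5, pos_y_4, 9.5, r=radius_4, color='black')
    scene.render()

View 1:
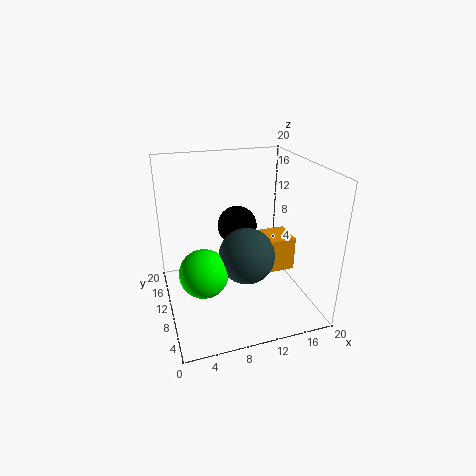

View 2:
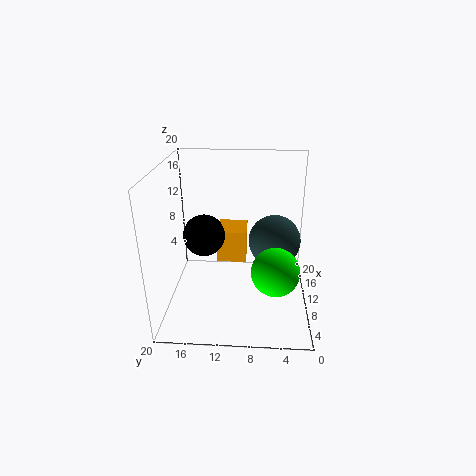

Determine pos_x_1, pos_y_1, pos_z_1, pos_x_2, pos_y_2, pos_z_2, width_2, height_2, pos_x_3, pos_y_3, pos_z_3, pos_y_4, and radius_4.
pos_x_1 = 4
pos_y_1 = 5
pos_z_1 = 8.5
pos_x_2 = 13.5
pos_y_2 = 9
pos_z_2 = 4
width_2 = 5
height_2 = 5
pos_x_3 = 9.5
pos_y_3 = 5
pos_z_3 = 10
pos_y_4 = 15
radius_4 = 3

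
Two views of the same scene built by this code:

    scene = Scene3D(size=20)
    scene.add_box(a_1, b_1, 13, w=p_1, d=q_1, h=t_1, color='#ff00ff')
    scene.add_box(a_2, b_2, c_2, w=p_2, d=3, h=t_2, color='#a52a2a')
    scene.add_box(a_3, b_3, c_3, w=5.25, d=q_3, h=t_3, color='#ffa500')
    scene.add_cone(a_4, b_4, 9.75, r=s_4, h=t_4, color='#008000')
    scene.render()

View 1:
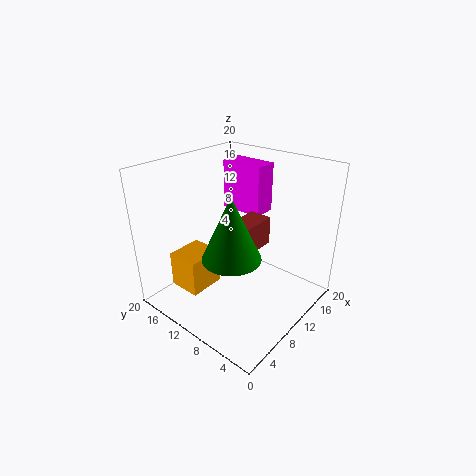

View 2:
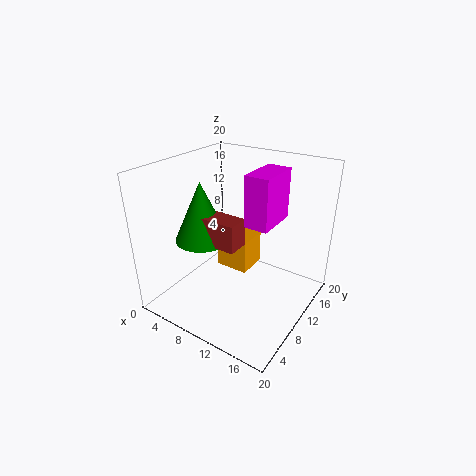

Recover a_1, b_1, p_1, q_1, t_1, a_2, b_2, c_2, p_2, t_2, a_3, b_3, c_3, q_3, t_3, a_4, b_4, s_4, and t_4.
a_1 = 12; b_1 = 8.25; p_1 = 3.25; q_1 = 6; t_1 = 6.75; a_2 = 6.5; b_2 = 6; c_2 = 10; p_2 = 5.25; t_2 = 3.75; a_3 = 4; b_3 = 13; c_3 = 2; q_3 = 4.75; t_3 = 5.25; a_4 = 5.75; b_4 = 7.5; s_4 = 3.75; t_4 = 8.25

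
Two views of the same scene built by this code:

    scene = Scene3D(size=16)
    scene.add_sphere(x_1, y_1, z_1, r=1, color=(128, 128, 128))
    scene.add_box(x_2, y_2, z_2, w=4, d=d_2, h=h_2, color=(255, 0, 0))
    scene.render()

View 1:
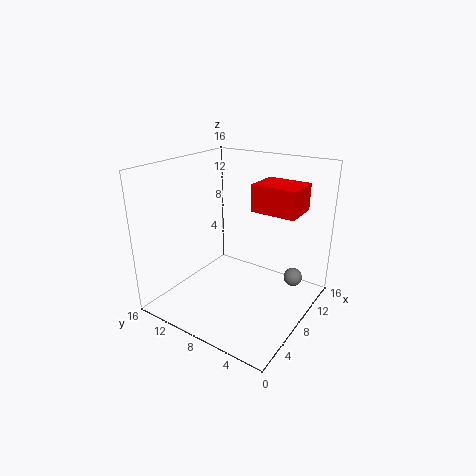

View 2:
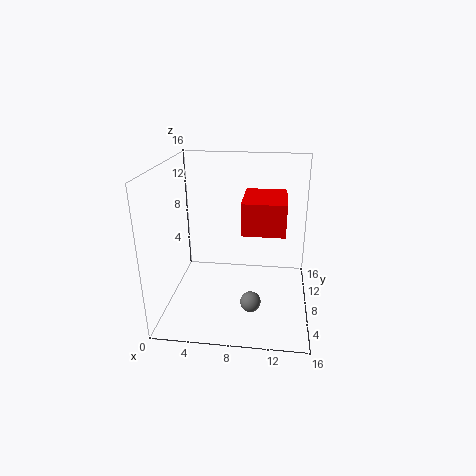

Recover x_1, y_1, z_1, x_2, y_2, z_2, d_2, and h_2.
x_1 = 10; y_1 = 2; z_1 = 4; x_2 = 9; y_2 = 2; z_2 = 11; d_2 = 5; h_2 = 3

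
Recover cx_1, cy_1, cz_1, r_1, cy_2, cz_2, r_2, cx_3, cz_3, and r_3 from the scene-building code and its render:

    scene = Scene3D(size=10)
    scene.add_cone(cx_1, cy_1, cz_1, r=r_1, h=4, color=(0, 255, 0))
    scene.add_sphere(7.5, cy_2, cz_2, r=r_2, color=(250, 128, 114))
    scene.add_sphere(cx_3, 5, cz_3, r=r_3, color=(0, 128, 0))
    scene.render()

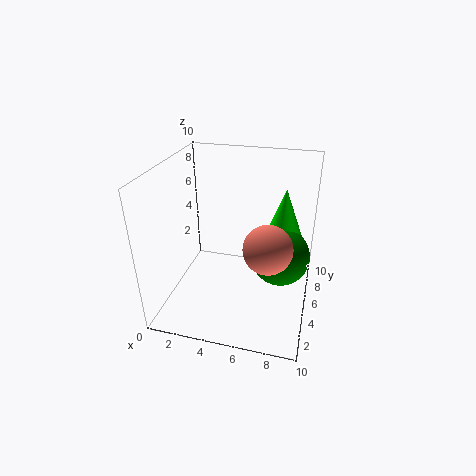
cx_1 = 8; cy_1 = 6; cz_1 = 4.5; r_1 = 1.5; cy_2 = 2.5; cz_2 = 6; r_2 = 1.5; cx_3 = 8; cz_3 = 4; r_3 = 2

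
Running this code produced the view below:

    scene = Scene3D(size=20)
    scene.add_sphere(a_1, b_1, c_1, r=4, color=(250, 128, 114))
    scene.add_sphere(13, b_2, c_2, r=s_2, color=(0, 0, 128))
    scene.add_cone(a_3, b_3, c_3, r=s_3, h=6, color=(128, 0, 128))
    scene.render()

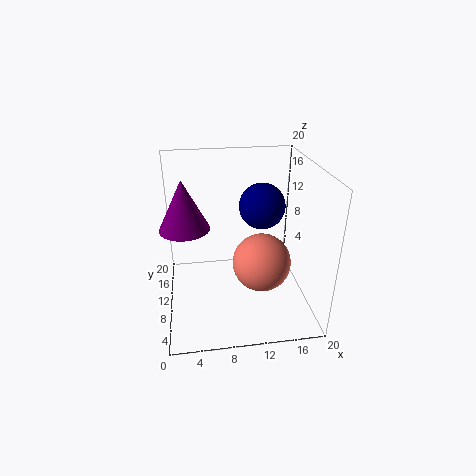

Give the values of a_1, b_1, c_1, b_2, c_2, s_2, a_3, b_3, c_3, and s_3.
a_1 = 13; b_1 = 8; c_1 = 7; b_2 = 9; c_2 = 15; s_2 = 3; a_3 = 3; b_3 = 6; c_3 = 14; s_3 = 3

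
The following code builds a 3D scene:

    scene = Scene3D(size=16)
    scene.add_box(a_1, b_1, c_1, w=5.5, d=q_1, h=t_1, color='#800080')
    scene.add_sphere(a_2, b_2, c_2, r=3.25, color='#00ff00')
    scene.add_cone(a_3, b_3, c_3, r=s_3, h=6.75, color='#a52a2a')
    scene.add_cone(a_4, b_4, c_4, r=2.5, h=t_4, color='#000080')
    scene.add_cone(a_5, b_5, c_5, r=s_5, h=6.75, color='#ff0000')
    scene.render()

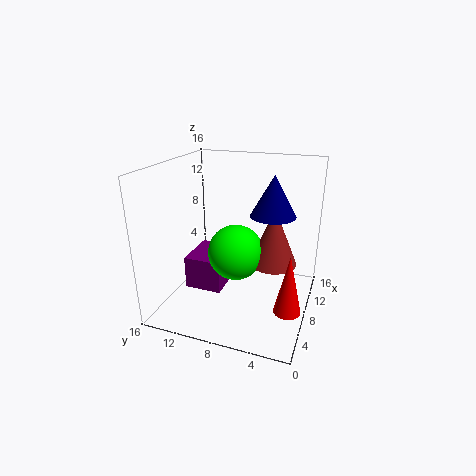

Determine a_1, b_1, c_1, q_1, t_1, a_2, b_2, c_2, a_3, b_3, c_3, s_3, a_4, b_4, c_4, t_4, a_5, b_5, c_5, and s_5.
a_1 = 7.5; b_1 = 10.25; c_1 = 0.5; q_1 = 4.5; t_1 = 4; a_2 = 9.25; b_2 = 8.75; c_2 = 5.5; a_3 = 10.5; b_3 = 4.5; c_3 = 4.25; s_3 = 2.75; a_4 = 9.5; b_4 = 4.5; c_4 = 10.5; t_4 = 4.5; a_5 = 6.5; b_5 = 1.75; c_5 = 0.75; s_5 = 1.5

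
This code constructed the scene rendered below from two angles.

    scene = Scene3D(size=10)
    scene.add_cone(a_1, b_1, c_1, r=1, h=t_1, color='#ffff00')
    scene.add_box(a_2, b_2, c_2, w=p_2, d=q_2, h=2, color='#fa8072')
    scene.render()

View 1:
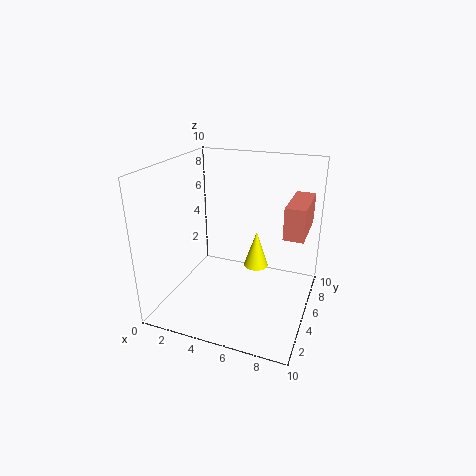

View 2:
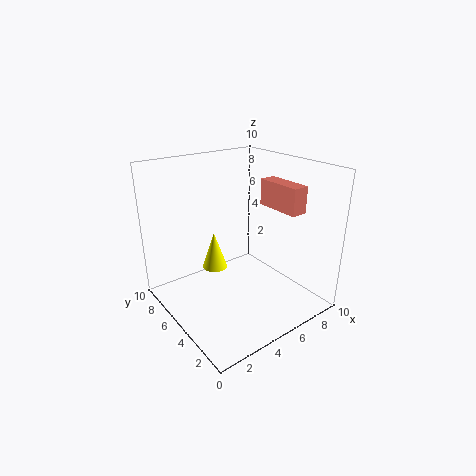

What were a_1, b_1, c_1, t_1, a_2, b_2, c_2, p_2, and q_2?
a_1 = 5.25
b_1 = 8.5
c_1 = 1
t_1 = 3
a_2 = 8.5
b_2 = 3.25
c_2 = 6.25
p_2 = 1.25
q_2 = 3.5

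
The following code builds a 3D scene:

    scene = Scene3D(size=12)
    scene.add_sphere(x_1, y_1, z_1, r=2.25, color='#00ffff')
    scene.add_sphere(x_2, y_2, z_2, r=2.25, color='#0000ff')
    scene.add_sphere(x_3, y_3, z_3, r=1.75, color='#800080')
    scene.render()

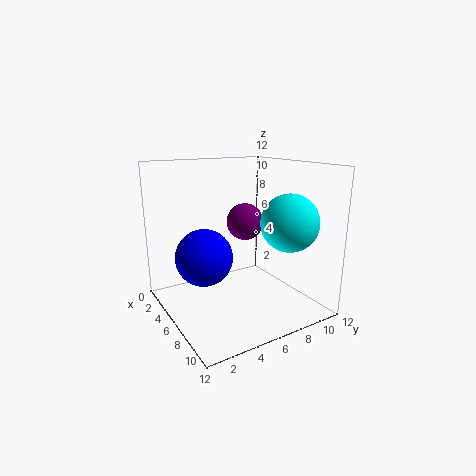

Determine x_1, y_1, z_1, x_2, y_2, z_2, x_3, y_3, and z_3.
x_1 = 9.5
y_1 = 8.5
z_1 = 7.75
x_2 = 6.25
y_2 = 2.75
z_2 = 5
x_3 = 2.75
y_3 = 8.75
z_3 = 6.25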